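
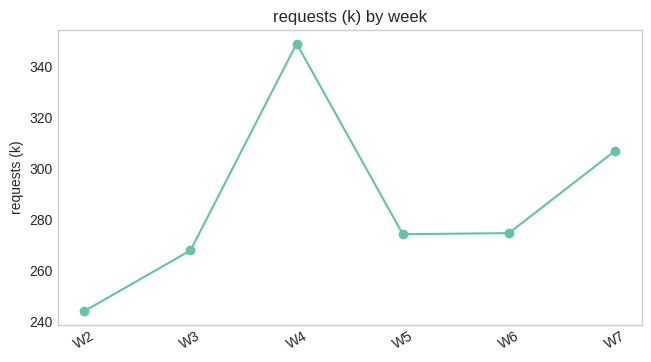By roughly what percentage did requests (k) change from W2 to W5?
≈ +12.5%

W2 ≈ 240, W5 ≈ 270; (270 − 240) / 240 ≈ +12.5%.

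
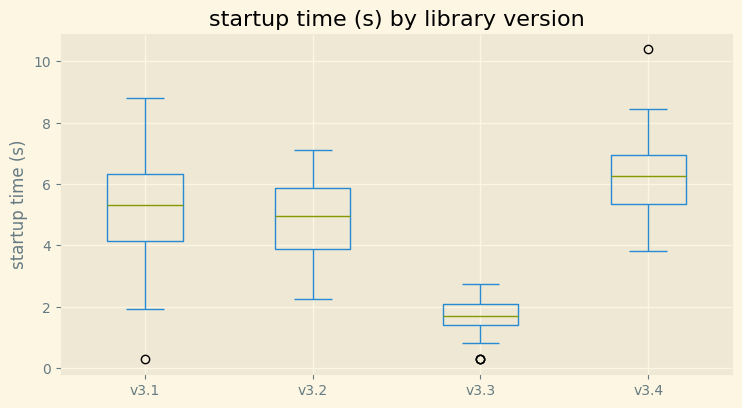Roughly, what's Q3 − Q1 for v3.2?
Q3 ≈ 6.0, Q1 ≈ 4.0; IQR ≈ 2.0.

≈ 2.0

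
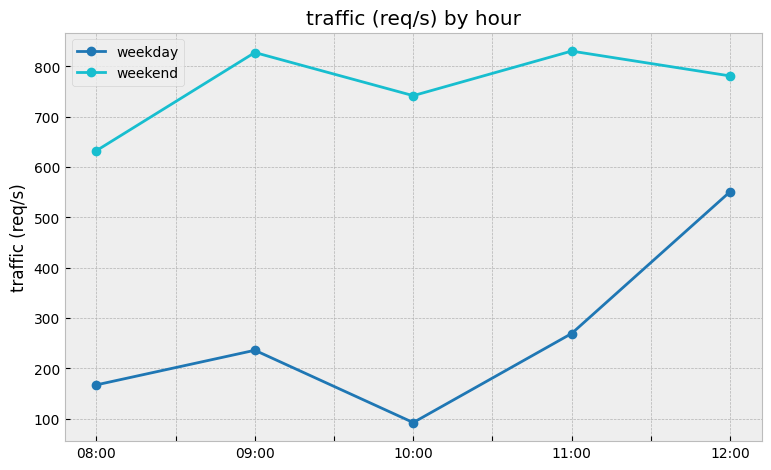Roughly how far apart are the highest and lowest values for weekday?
Max 12:00 ≈ 600, min 10:00 ≈ 100; range ≈ 500.

≈ 500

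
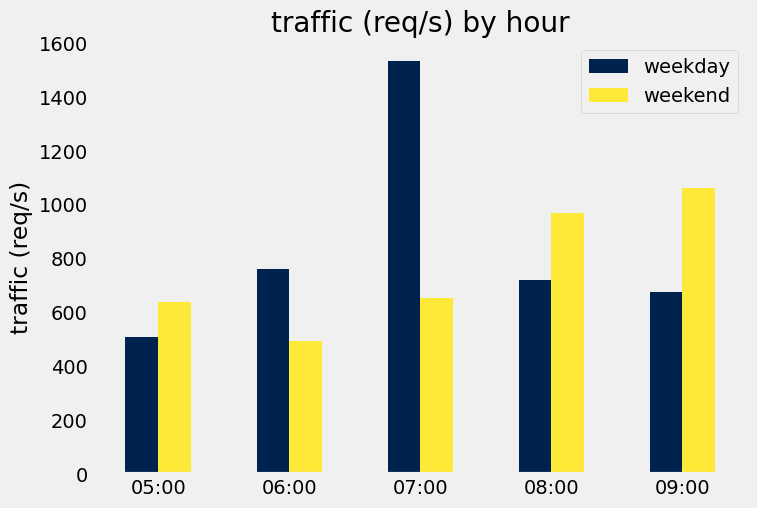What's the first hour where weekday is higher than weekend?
06:00

05:00: weekday ≈ 600 vs weekend ≈ 600 (not yet); 06:00: weekday ≈ 800 vs weekend ≈ 400 (first crossover).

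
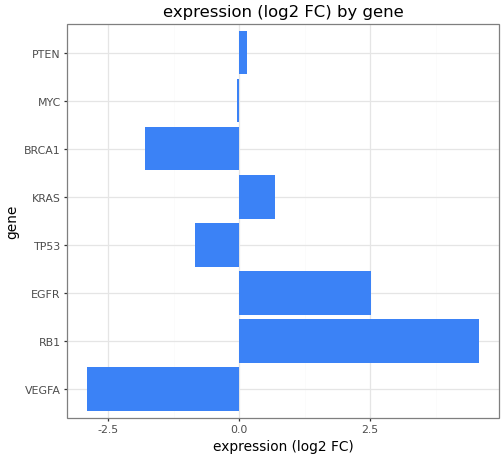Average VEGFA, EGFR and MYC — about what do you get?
≈ 0

(-3 + 3 + 0) / 3 ≈ 0.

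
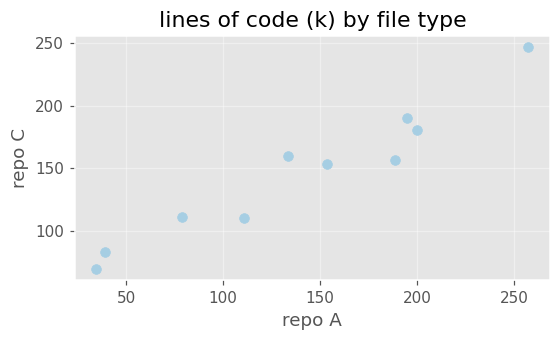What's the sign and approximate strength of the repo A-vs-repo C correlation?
positive, strong

Points are positively correlated; strong (|r| ≈ 1.0).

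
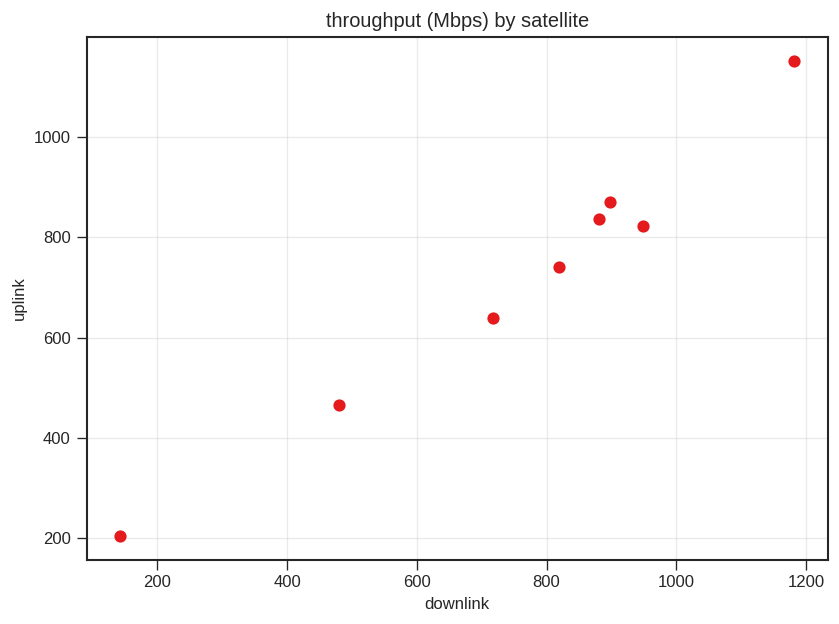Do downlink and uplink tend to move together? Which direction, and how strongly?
Points are positively correlated; strong (|r| ≈ 1.0).

positive, strong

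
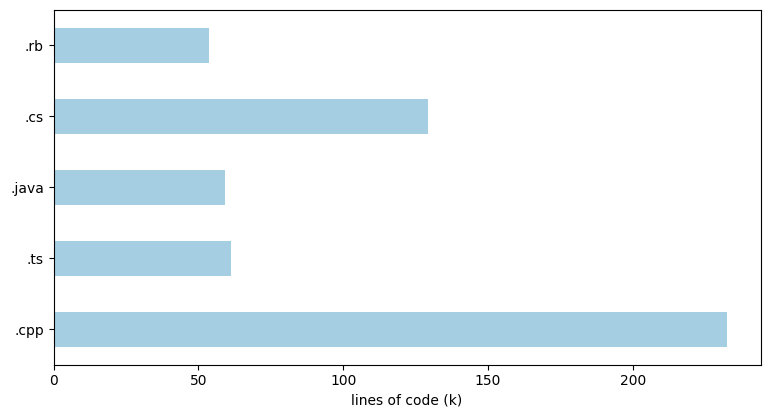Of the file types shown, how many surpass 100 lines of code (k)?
2

Above 100: .cpp, .cs.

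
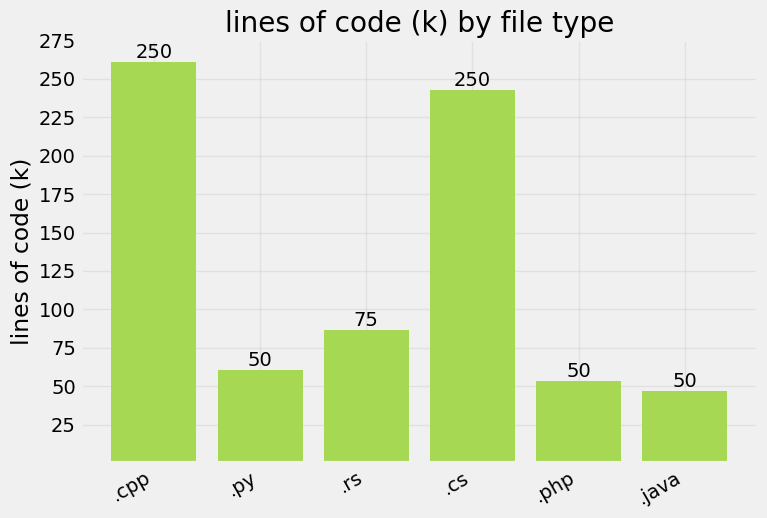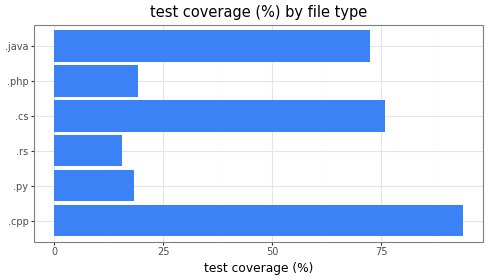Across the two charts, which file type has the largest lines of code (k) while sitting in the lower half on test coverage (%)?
Chart 2 median test coverage (%) ≈ 50; below-median file types: .py, .rs, .php. Among those, .rs has the highest lines of code (k) (≈ 75).

.rs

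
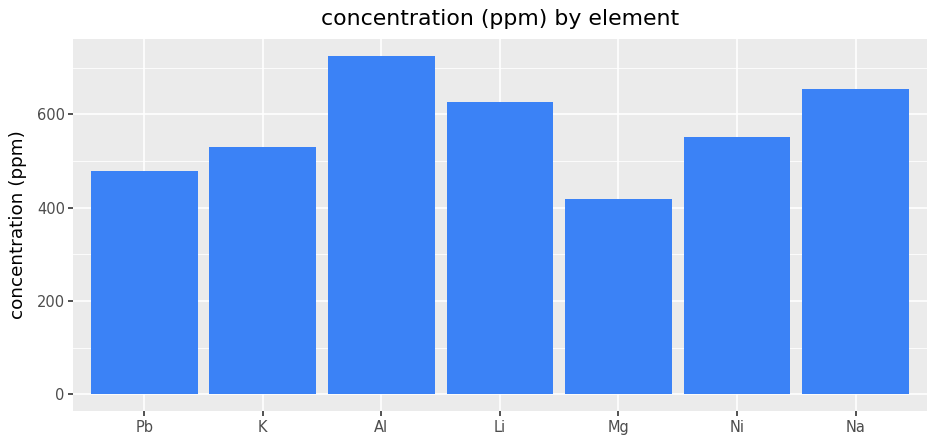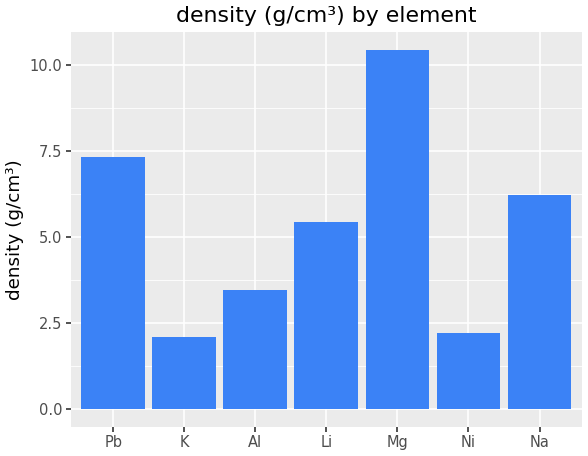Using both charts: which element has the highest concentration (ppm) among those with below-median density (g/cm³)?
Chart 2 median density (g/cm³) ≈ 5; below-median elements: K, Al, Ni. Among those, Al has the highest concentration (ppm) (≈ 700).

Al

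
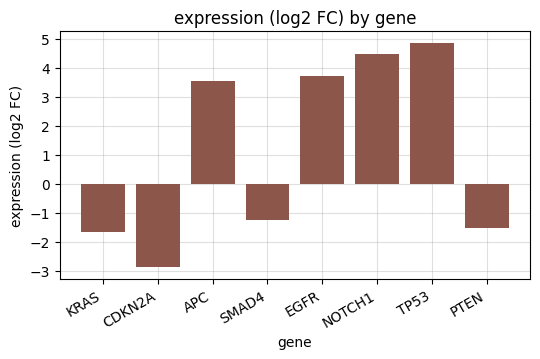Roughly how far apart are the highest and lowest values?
≈ 8

Max TP53 ≈ 5, min CDKN2A ≈ -3; range ≈ 8.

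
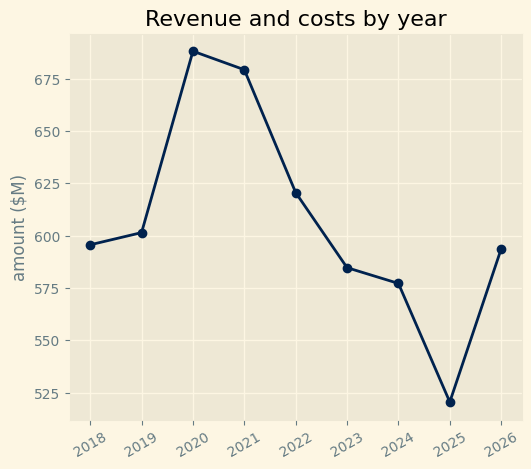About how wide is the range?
Max 2020 ≈ 680, min 2025 ≈ 520; range ≈ 160.

≈ 160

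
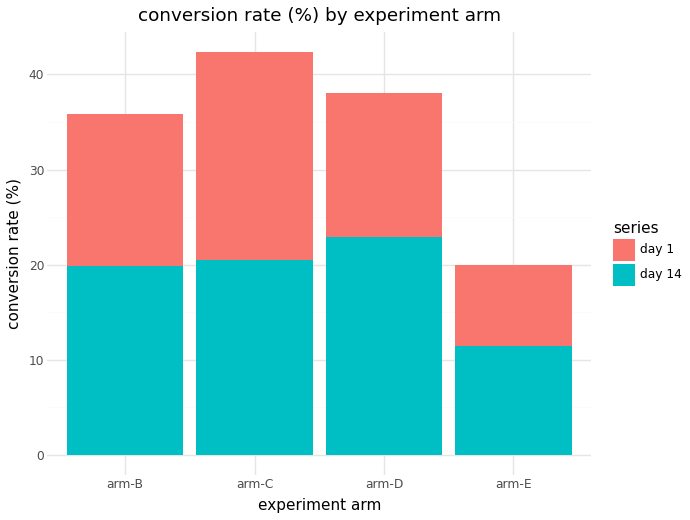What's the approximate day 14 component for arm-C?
≈ 20

day 14 top ≈ 20, bottom ≈ 0; segment ≈ 20.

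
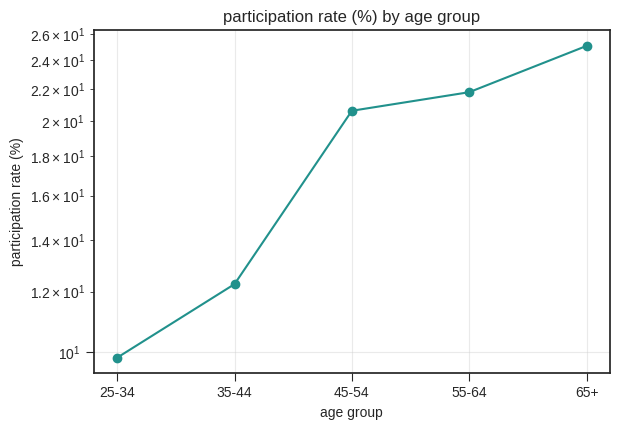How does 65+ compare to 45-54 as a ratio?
≈ 1.3×

65+ ≈ 26, 45-54 ≈ 20; 26/20 ≈ 1.3.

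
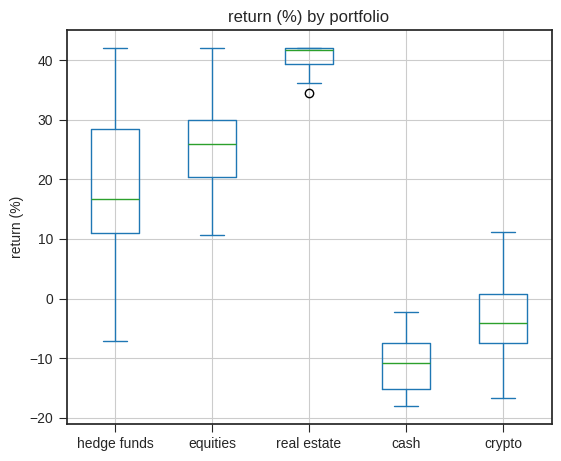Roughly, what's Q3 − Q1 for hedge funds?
≈ 20

Q3 ≈ 30, Q1 ≈ 10; IQR ≈ 20.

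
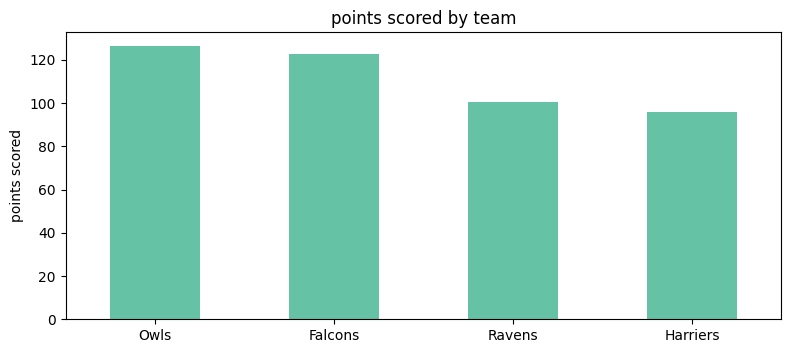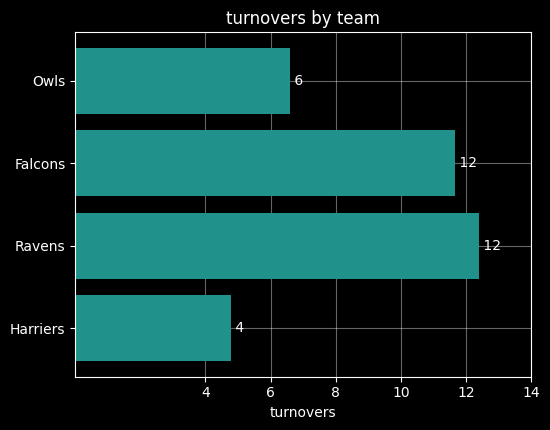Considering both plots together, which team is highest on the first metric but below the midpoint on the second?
Owls

Chart 2 median turnovers ≈ 10; below-median teams: Owls, Harriers. Among those, Owls has the highest points scored (≈ 120).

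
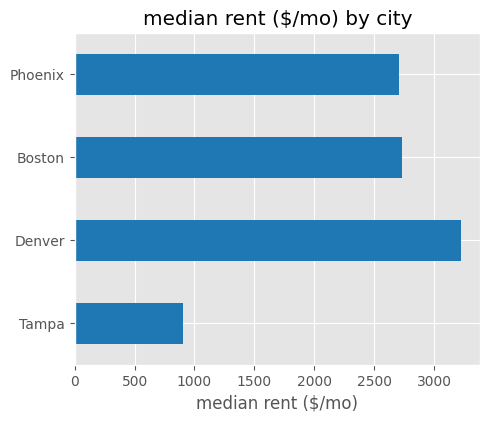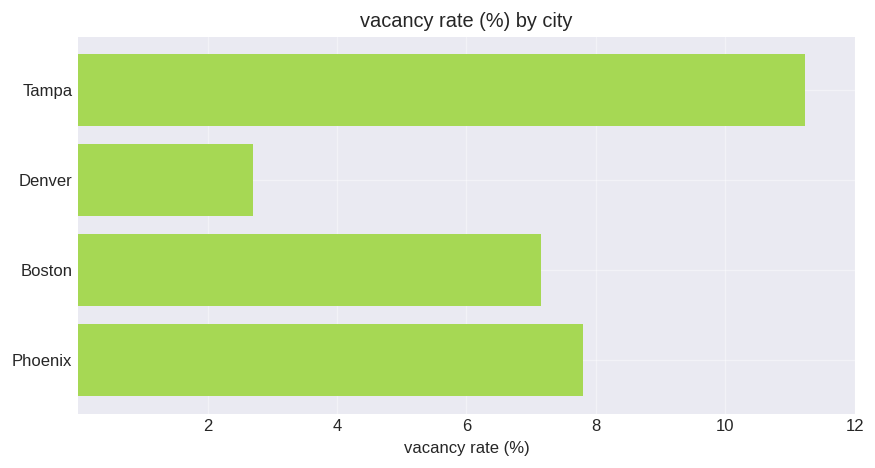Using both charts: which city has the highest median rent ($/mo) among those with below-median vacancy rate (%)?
Denver

Chart 2 median vacancy rate (%) ≈ 8; below-median cities: Denver, Boston. Among those, Denver has the highest median rent ($/mo) (≈ 3000).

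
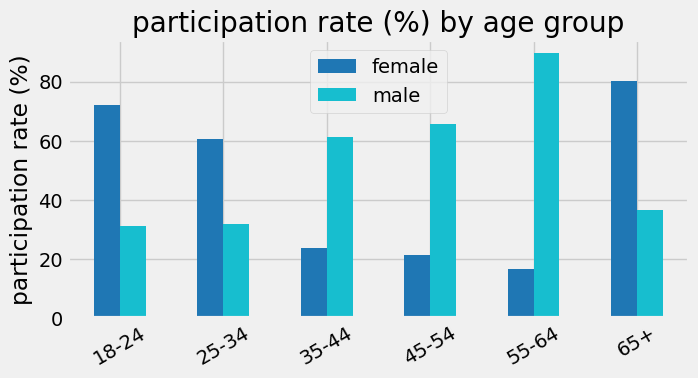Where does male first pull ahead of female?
35-44

25-34: male ≈ 30 vs female ≈ 60 (not yet); 35-44: male ≈ 60 vs female ≈ 20 (first crossover).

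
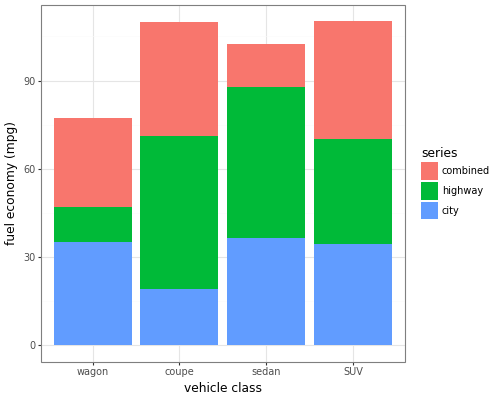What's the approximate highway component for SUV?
highway top ≈ 70, bottom ≈ 30; segment ≈ 40.

≈ 40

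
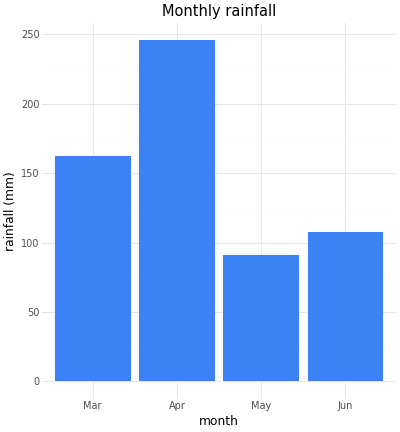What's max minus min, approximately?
≈ 150

Max Apr ≈ 250, min May ≈ 100; range ≈ 150.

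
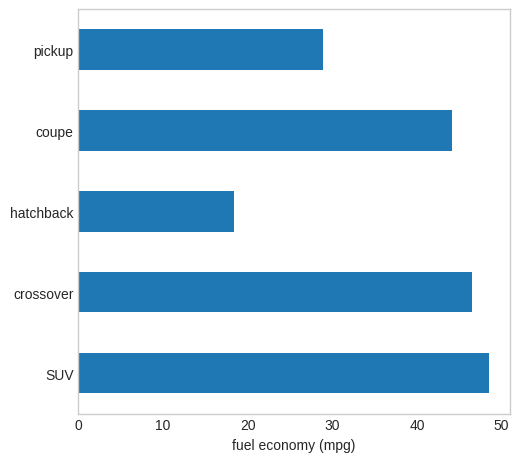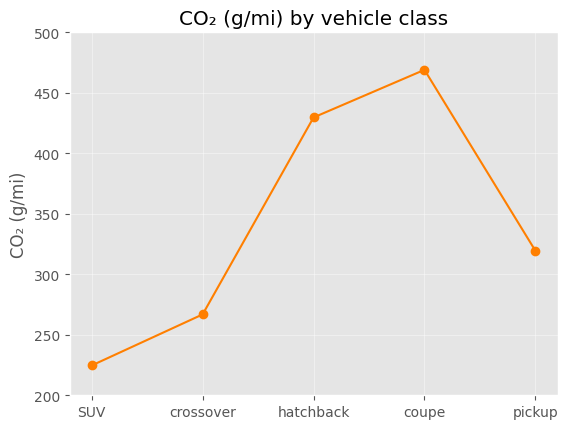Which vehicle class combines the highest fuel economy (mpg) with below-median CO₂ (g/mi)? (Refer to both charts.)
SUV

Chart 2 median CO₂ (g/mi) ≈ 300; below-median vehicle classes: SUV, crossover. Among those, SUV has the highest fuel economy (mpg) (≈ 50).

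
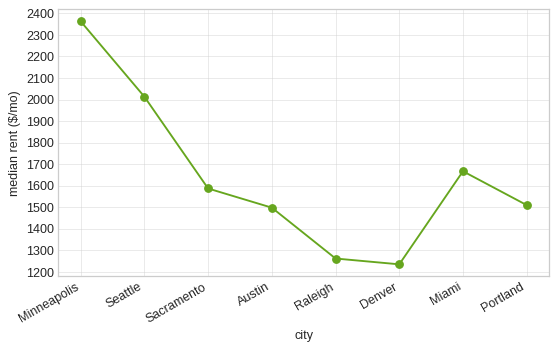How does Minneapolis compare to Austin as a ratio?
Minneapolis ≈ 2400, Austin ≈ 1500; 2400/1500 ≈ 1.6.

≈ 1.6×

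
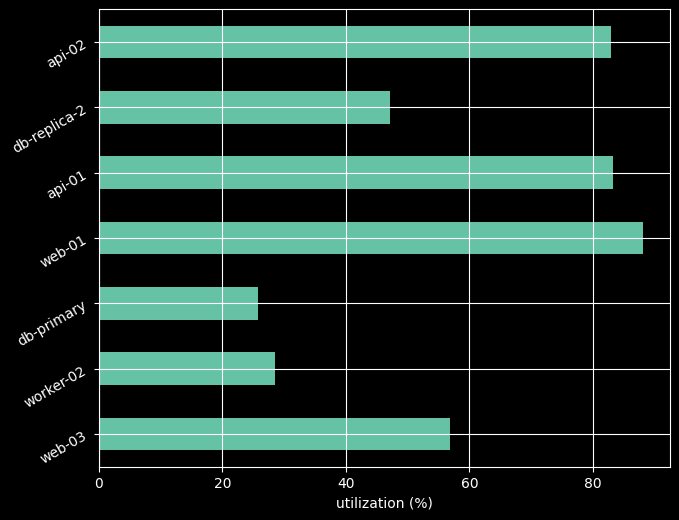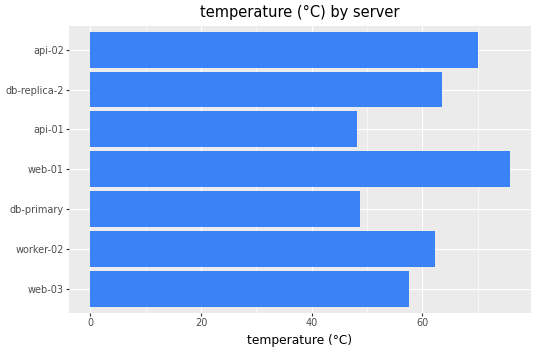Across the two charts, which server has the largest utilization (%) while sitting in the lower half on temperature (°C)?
api-01

Chart 2 median temperature (°C) ≈ 60; below-median servers: web-03, db-primary, api-01. Among those, api-01 has the highest utilization (%) (≈ 80).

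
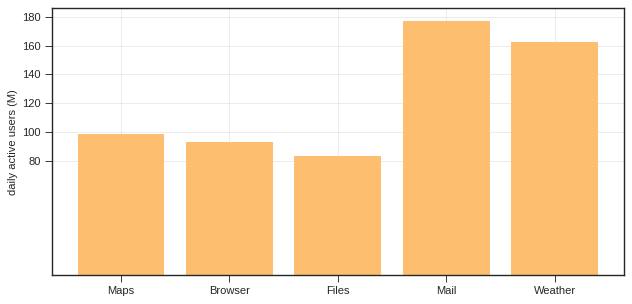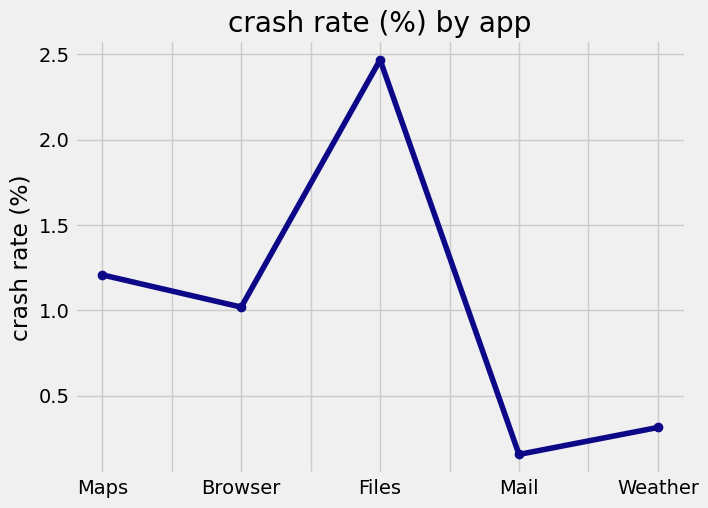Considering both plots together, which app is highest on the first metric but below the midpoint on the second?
Mail

Chart 2 median crash rate (%) ≈ 1; below-median apps: Mail, Weather. Among those, Mail has the highest daily active users (M) (≈ 180).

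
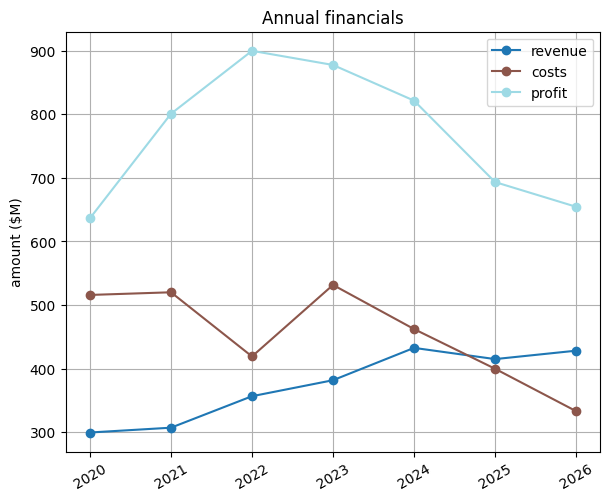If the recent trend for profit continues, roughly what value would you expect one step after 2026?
≈ 575

Last three: 800, 700, 650 → slope ≈ -75/step → next ≈ 575.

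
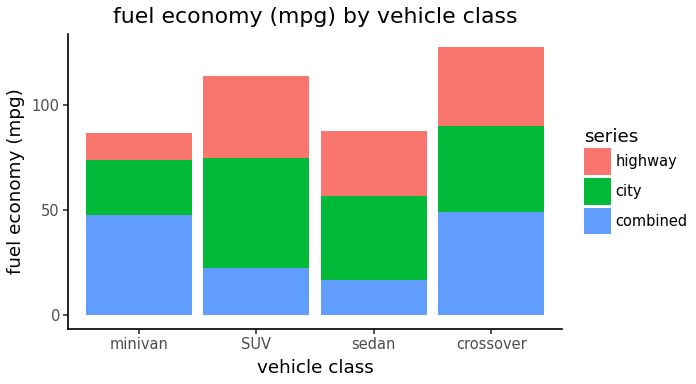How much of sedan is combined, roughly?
combined top ≈ 20, bottom ≈ 0; segment ≈ 20.

≈ 20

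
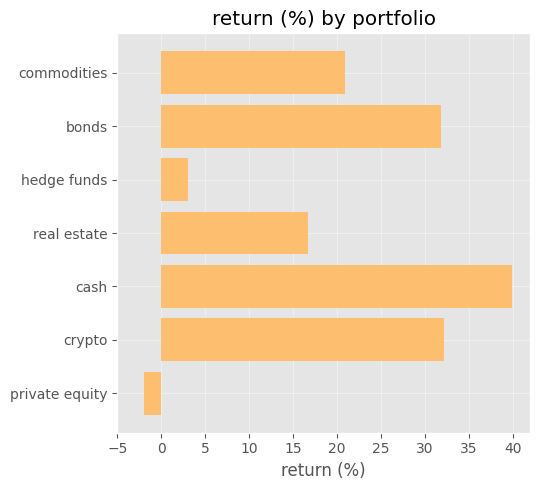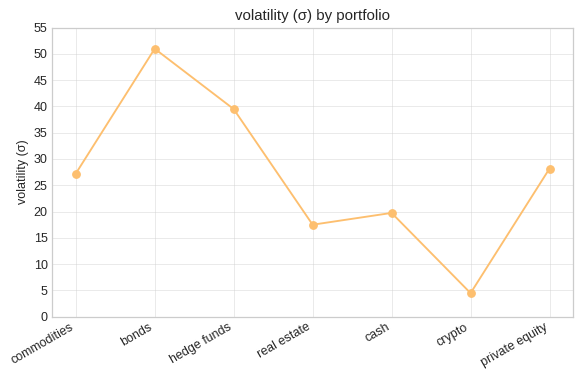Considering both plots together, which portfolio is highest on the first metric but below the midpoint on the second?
cash

Chart 2 median volatility (σ) ≈ 25; below-median portfolios: real estate, cash, crypto. Among those, cash has the highest return (%) (≈ 40).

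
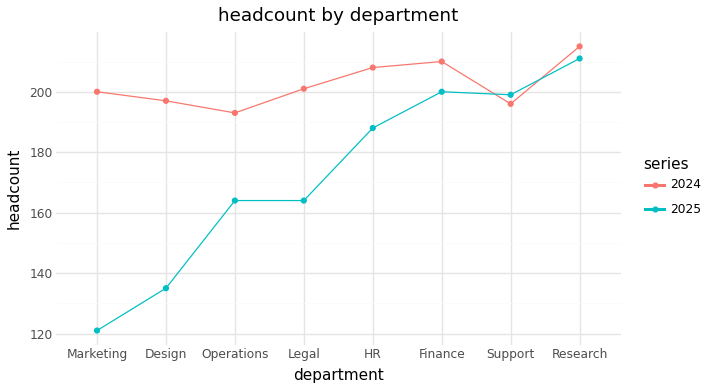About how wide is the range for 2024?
≈ 30

Max Research ≈ 220, min Operations ≈ 190; range ≈ 30.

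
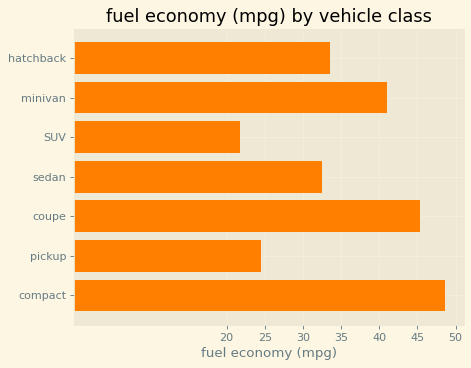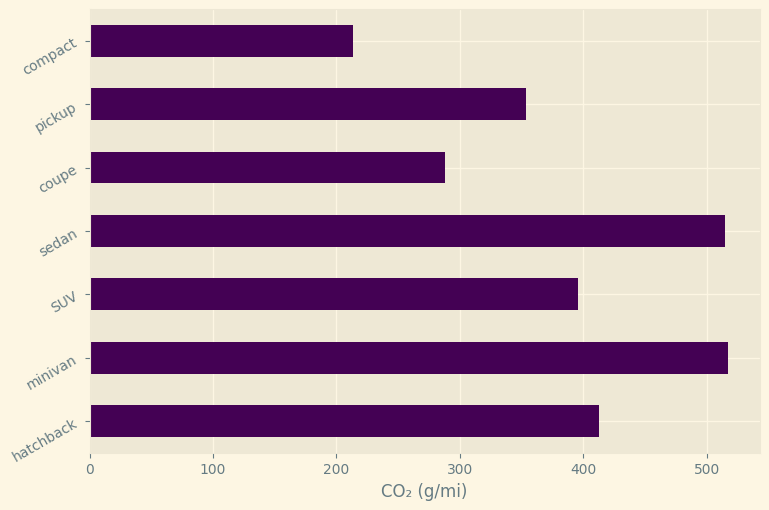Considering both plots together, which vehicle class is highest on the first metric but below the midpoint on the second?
compact

Chart 2 median CO₂ (g/mi) ≈ 400; below-median vehicle classes: coupe, pickup, compact. Among those, compact has the highest fuel economy (mpg) (≈ 50).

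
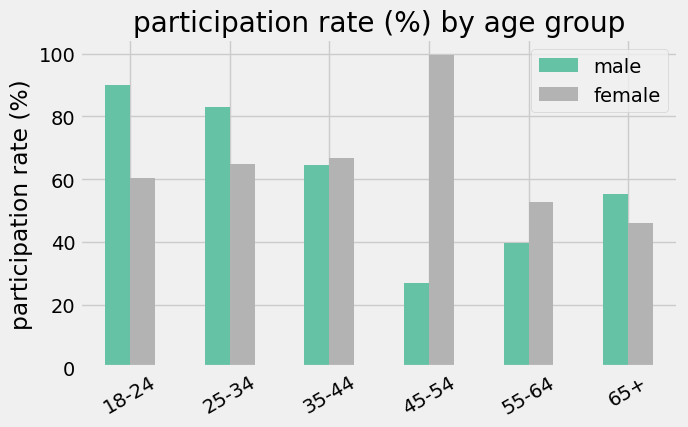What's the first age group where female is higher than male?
25-34: female ≈ 60 vs male ≈ 80 (not yet); 35-44: female ≈ 70 vs male ≈ 60 (first crossover).

35-44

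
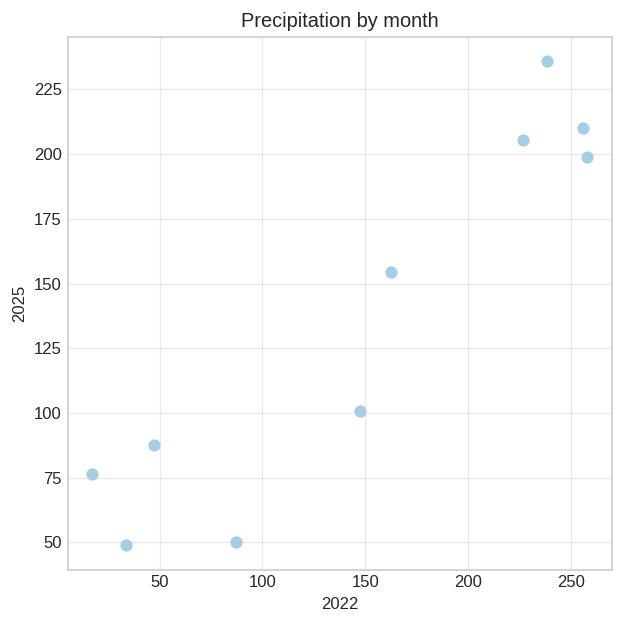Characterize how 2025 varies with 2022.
positive, strong

Points are positively correlated; strong (|r| ≈ 0.9).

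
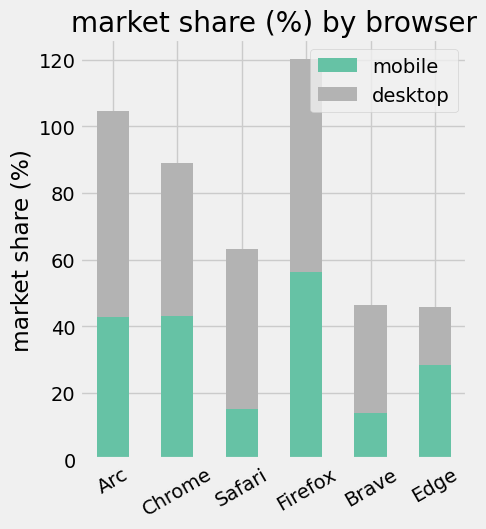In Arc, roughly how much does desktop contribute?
≈ 60

desktop top ≈ 100, bottom ≈ 40; segment ≈ 60.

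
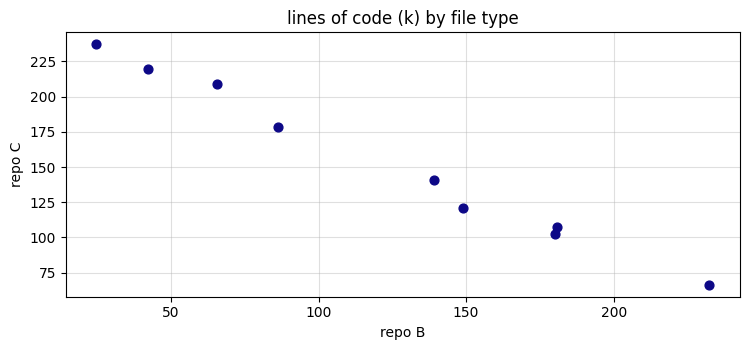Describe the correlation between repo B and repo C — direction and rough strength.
Points are negatively correlated; strong (|r| ≈ 1.0).

negative, strong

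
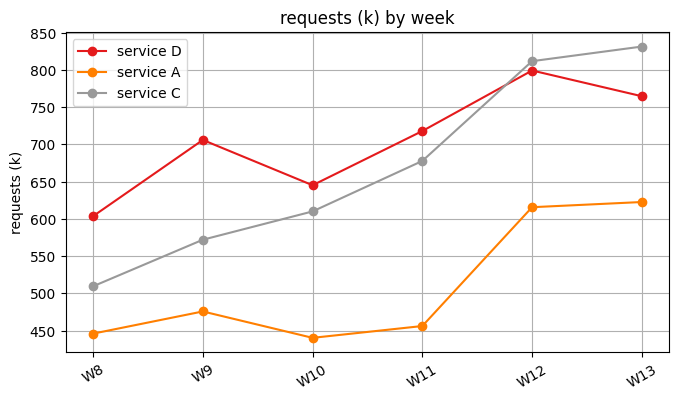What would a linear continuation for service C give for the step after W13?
≈ 925

Last three: 700, 800, 850 → slope ≈ 75/step → next ≈ 925.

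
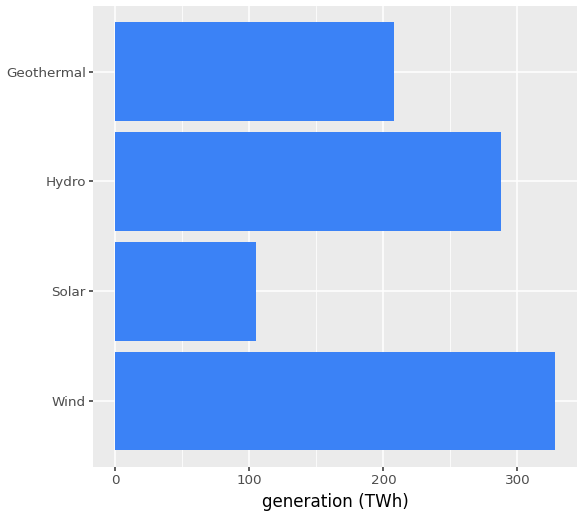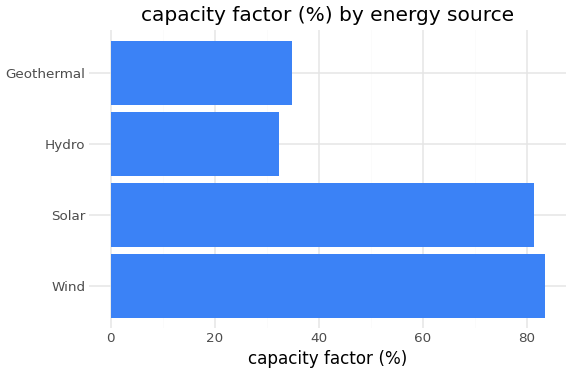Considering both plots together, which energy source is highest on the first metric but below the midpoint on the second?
Hydro

Chart 2 median capacity factor (%) ≈ 60; below-median energy sources: Hydro, Geothermal. Among those, Hydro has the highest generation (TWh) (≈ 300).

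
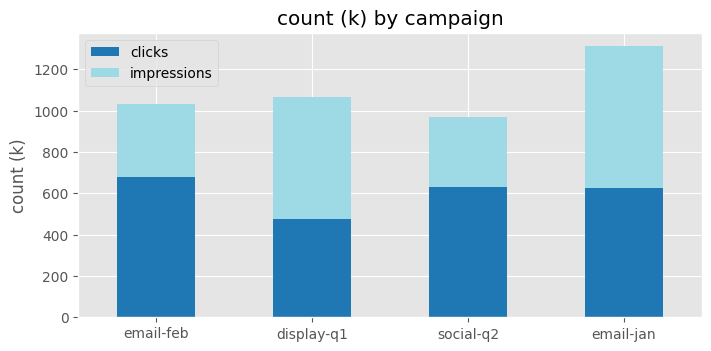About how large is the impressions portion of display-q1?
impressions top ≈ 1000, bottom ≈ 400; segment ≈ 600.

≈ 600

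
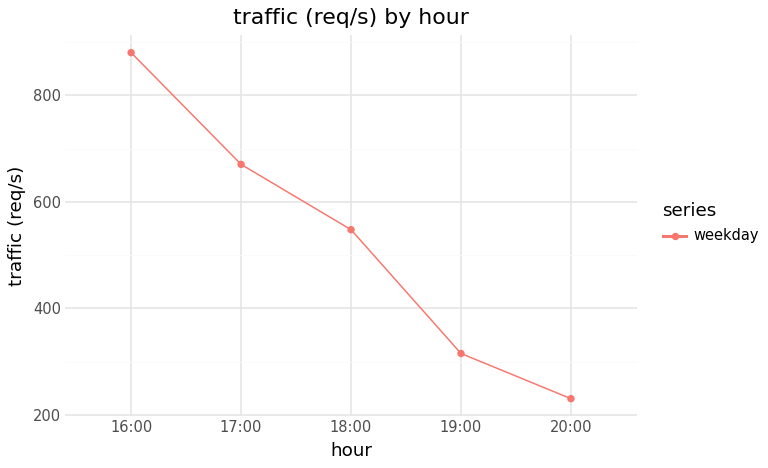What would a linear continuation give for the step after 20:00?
≈ 50

Last three: 500, 300, 200 → slope ≈ -150/step → next ≈ 50.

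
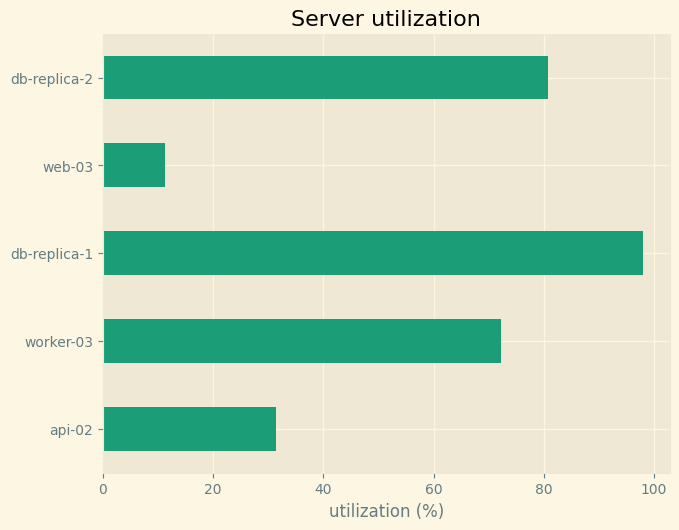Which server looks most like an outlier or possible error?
web-03

web-03 ≈ 10; the rest sit between ≈ 30 and ≈ 100.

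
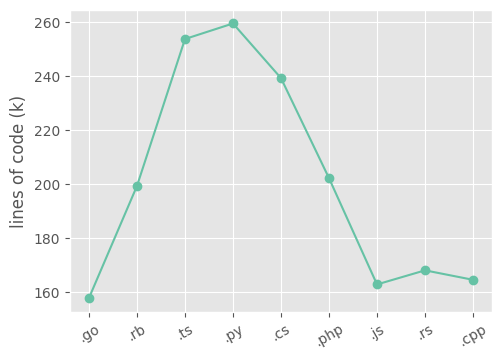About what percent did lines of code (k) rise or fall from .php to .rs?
.php ≈ 200, .rs ≈ 170; (170 − 200) / 200 ≈ -15%.

≈ -15%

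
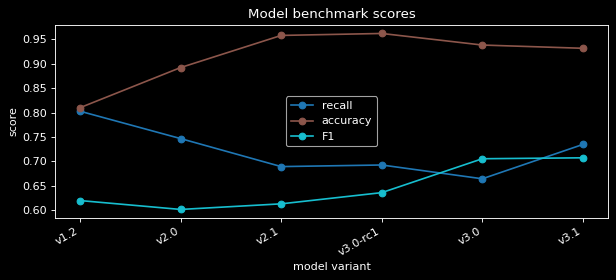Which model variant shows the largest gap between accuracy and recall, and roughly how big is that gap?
v3.0: accuracy ≈ 0.95, recall ≈ 0.65 → gap ≈ 0.30. Next-largest (v3.0-rc1) is only ≈ 0.25.

v3.0, ≈ 0.30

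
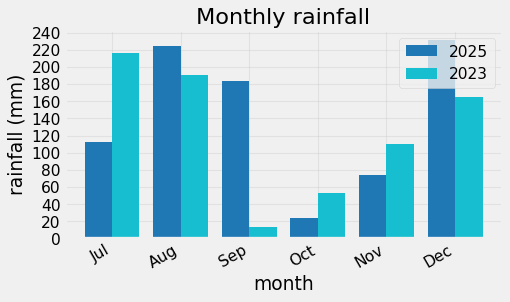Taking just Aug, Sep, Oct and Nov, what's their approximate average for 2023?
(200 + 20 + 60 + 120) / 4 ≈ 100.

≈ 100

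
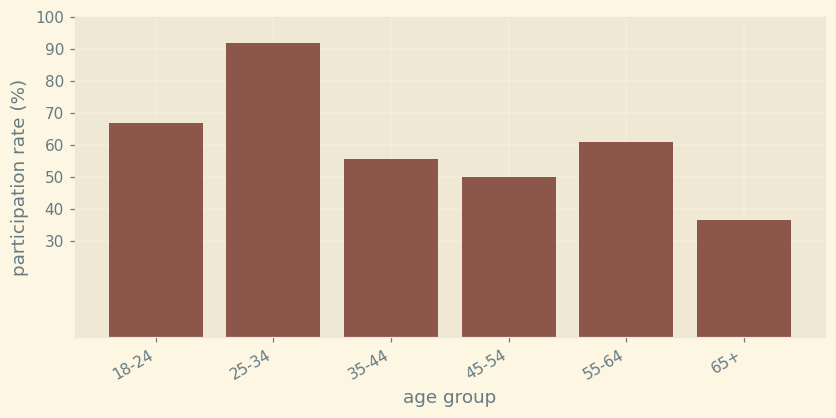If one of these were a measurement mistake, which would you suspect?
25-34 ≈ 90; the rest sit between ≈ 40 and ≈ 70.

25-34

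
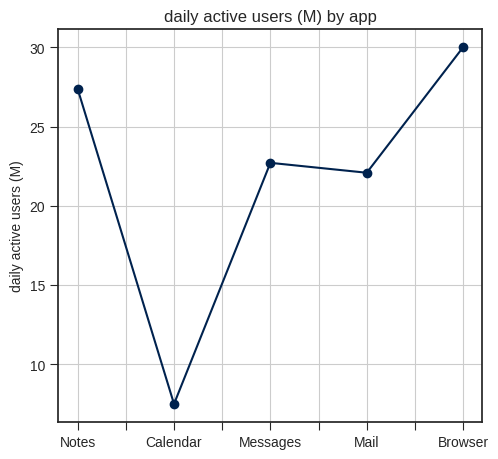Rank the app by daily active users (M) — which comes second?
Notes

Top 3: Browser ≈ 30, Notes ≈ 28, Messages ≈ 22.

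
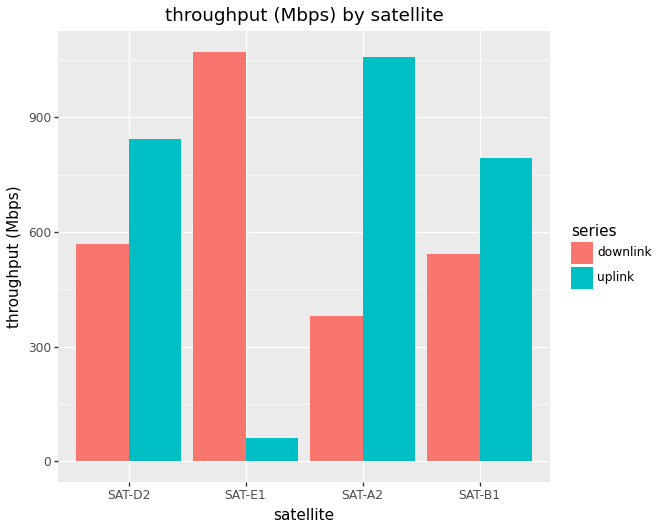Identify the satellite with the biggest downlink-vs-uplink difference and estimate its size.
SAT-E1: downlink ≈ 1100, uplink ≈ 100 → gap ≈ 1000. Next-largest (SAT-A2) is only ≈ 700.

SAT-E1, ≈ 1000 Mbps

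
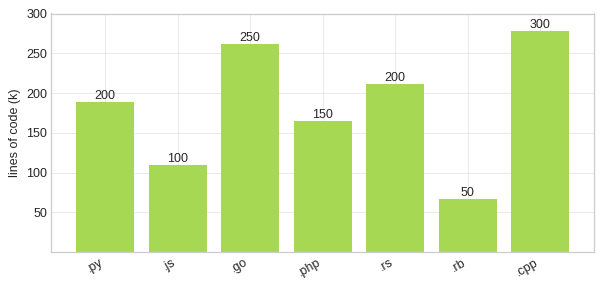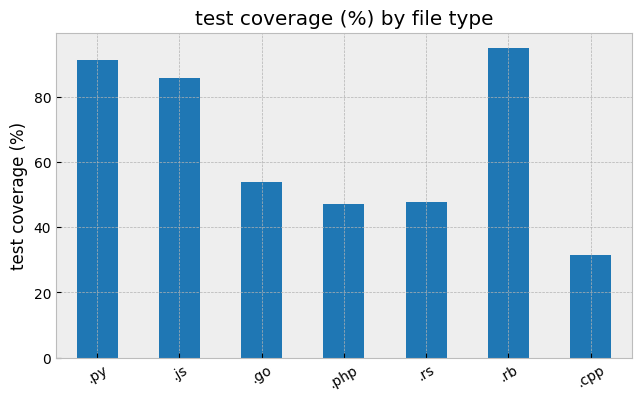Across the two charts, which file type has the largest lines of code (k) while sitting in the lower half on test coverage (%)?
.cpp

Chart 2 median test coverage (%) ≈ 50; below-median file types: .php, .rs, .cpp. Among those, .cpp has the highest lines of code (k) (≈ 300).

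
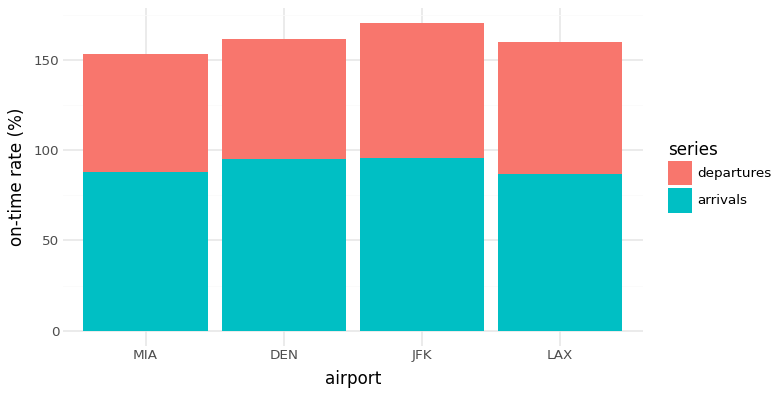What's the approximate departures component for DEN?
departures top ≈ 160, bottom ≈ 100; segment ≈ 60.

≈ 60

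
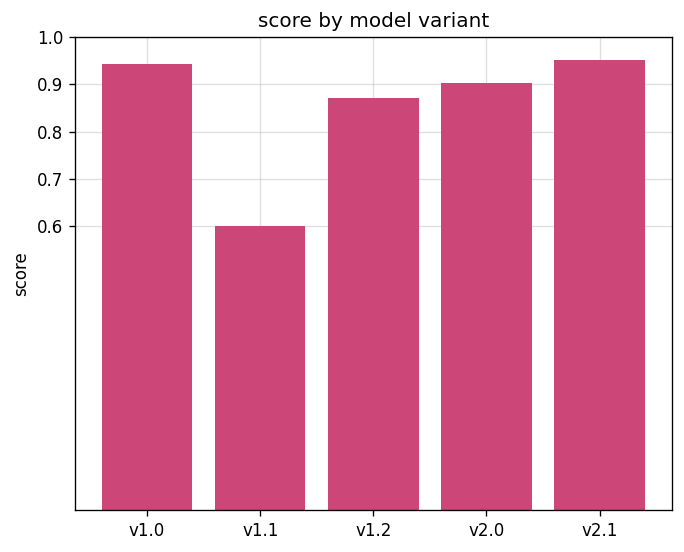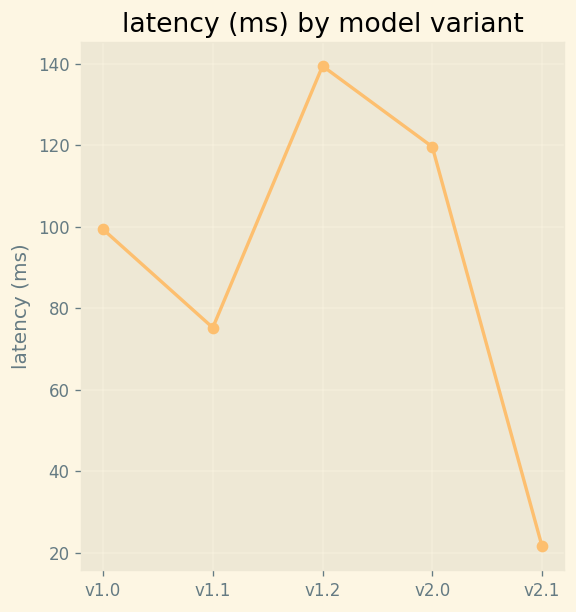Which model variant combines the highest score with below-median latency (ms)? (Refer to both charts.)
v2.1

Chart 2 median latency (ms) ≈ 100; below-median model variants: v1.1, v2.1. Among those, v2.1 has the highest score (≈ 1).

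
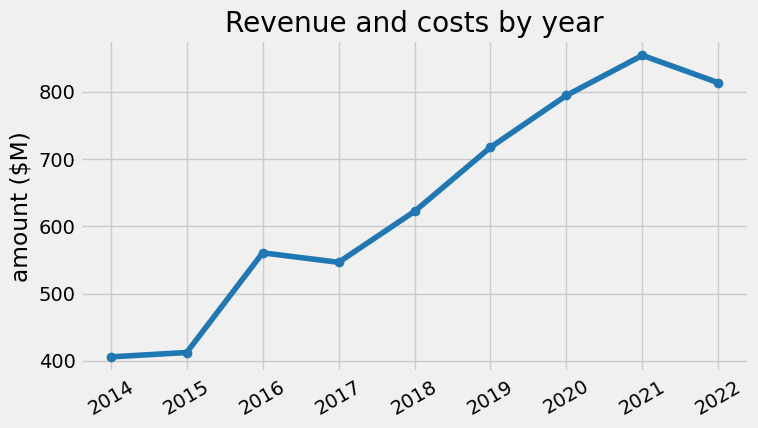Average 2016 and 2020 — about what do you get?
(550 + 800) / 2 ≈ 675.

≈ 675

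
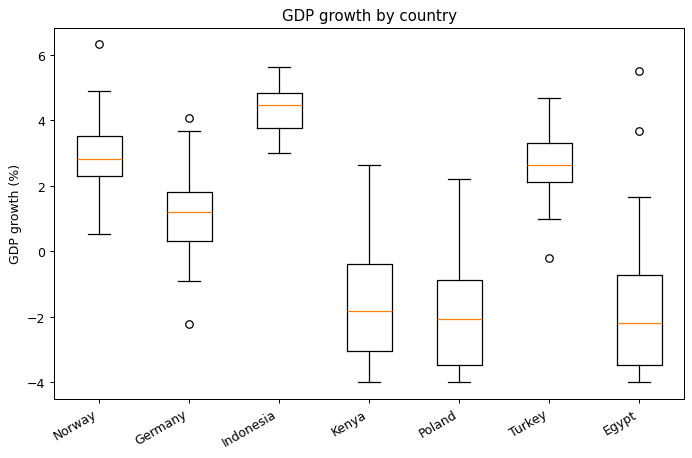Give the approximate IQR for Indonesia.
Q3 ≈ 5, Q1 ≈ 4; IQR ≈ 1.

≈ 1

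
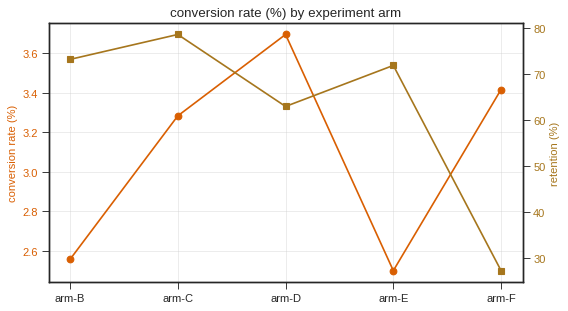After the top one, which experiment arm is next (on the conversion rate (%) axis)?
Top 3 (on the conversion rate (%) axis): arm-D ≈ 3.7, arm-F ≈ 3.4, arm-C ≈ 3.3.

arm-F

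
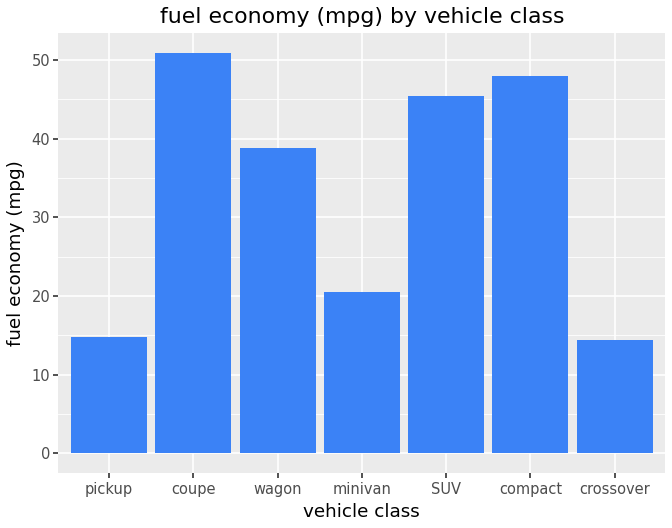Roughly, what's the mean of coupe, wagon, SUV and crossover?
≈ 38

(50 + 40 + 45 + 15) / 4 ≈ 38.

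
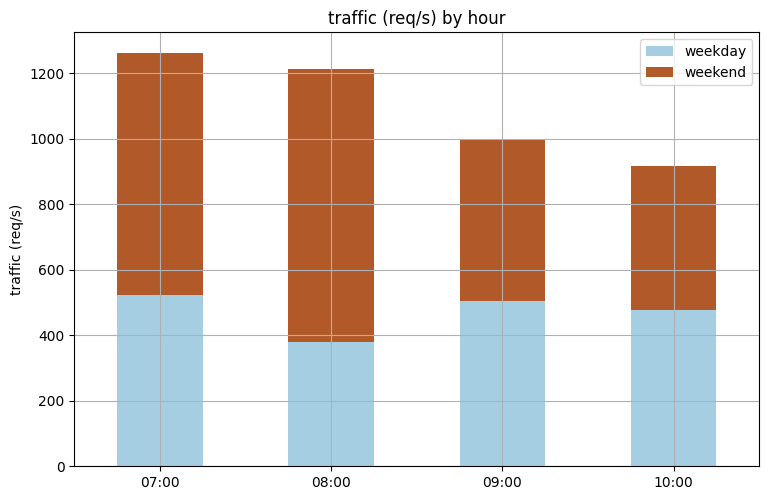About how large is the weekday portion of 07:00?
weekday top ≈ 600, bottom ≈ 0; segment ≈ 600.

≈ 600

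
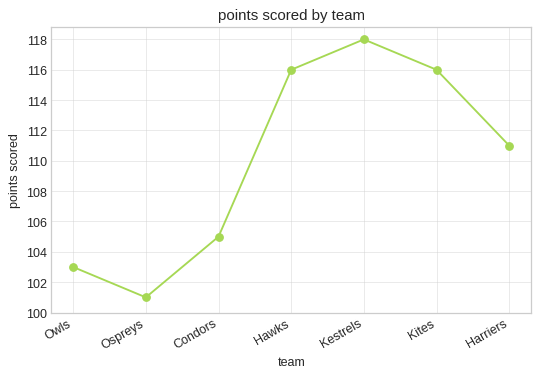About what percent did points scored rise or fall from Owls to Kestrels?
≈ +13.5%

Owls ≈ 104, Kestrels ≈ 118; (118 − 104) / 104 ≈ +13.5%.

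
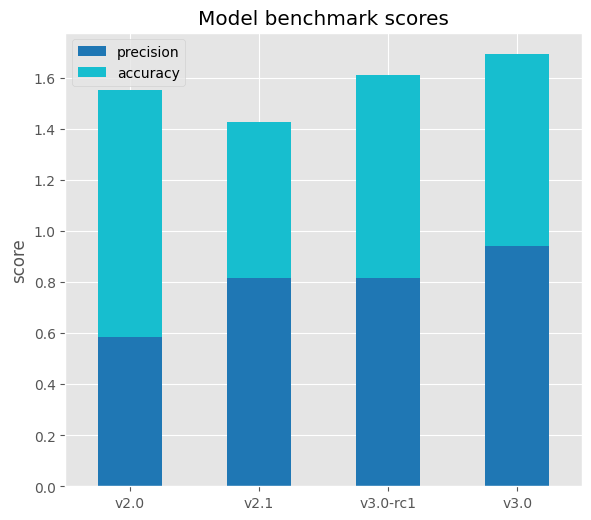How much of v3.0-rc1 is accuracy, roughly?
accuracy top ≈ 1.6, bottom ≈ 0.8; segment ≈ 0.8.

≈ 0.8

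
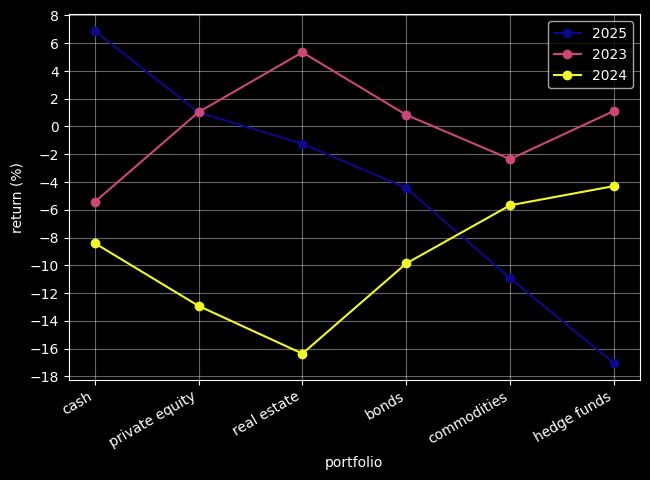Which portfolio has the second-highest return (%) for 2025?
private equity

Top 3 for 2025: cash ≈ 6, private equity ≈ 2, real estate ≈ -2.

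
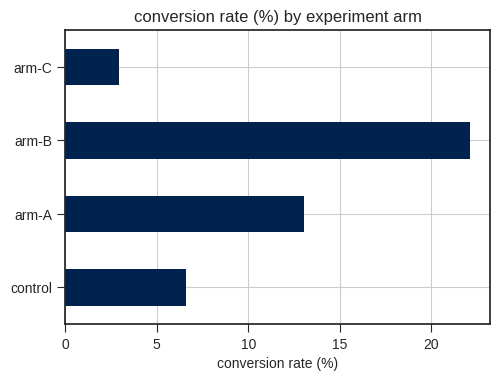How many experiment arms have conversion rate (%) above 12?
2

Above 12: arm-A, arm-B.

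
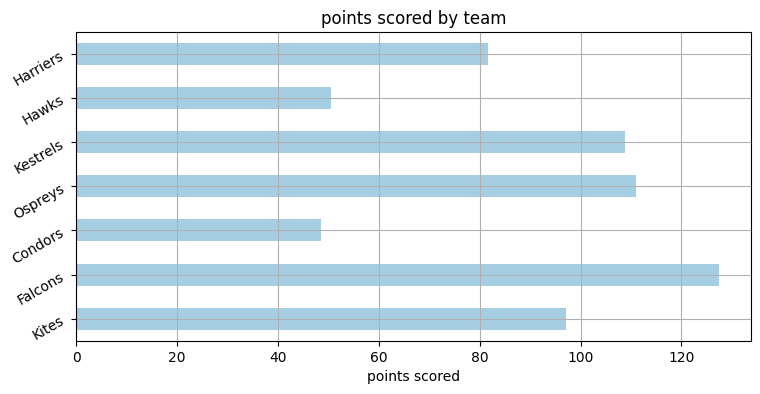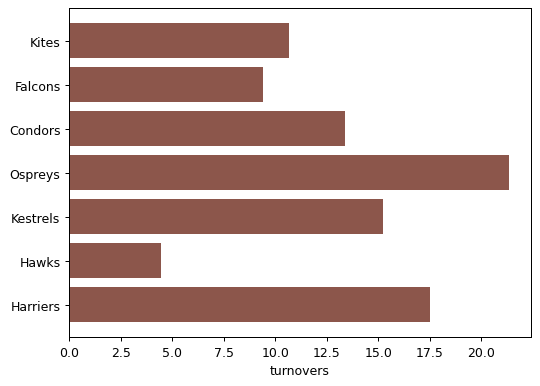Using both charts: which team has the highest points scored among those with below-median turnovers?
Falcons

Chart 2 median turnovers ≈ 14; below-median teams: Kites, Falcons, Hawks. Among those, Falcons has the highest points scored (≈ 120).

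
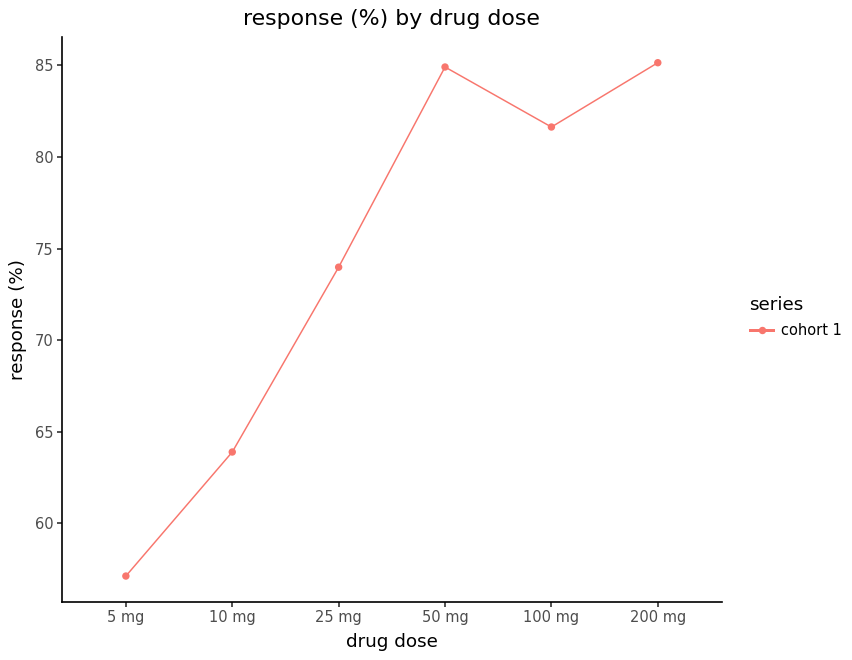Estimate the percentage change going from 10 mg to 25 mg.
10 mg ≈ 65, 25 mg ≈ 75; (75 − 65) / 65 ≈ +15.4%.

≈ +15.4%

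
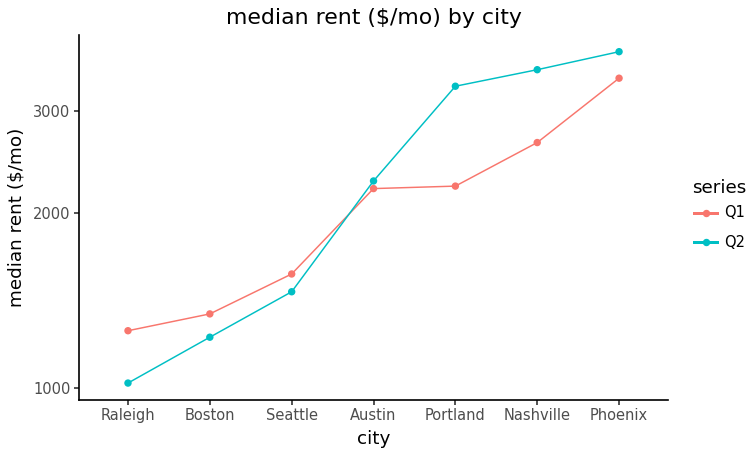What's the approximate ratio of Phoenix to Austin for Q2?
Phoenix ≈ 4000, Austin ≈ 2500; 4000/2500 ≈ 1.6.

≈ 1.6×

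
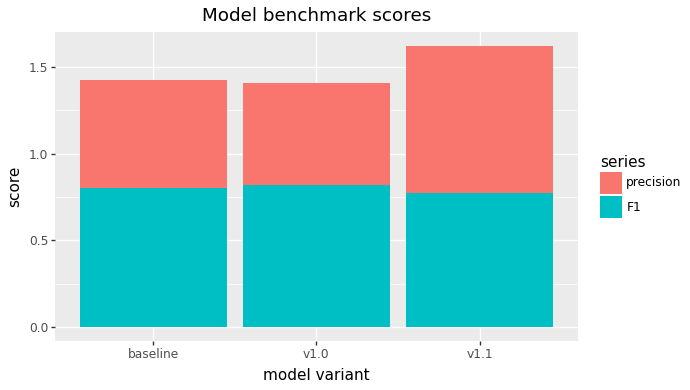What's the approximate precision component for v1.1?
≈ 0.8

precision top ≈ 1.6, bottom ≈ 0.8; segment ≈ 0.8.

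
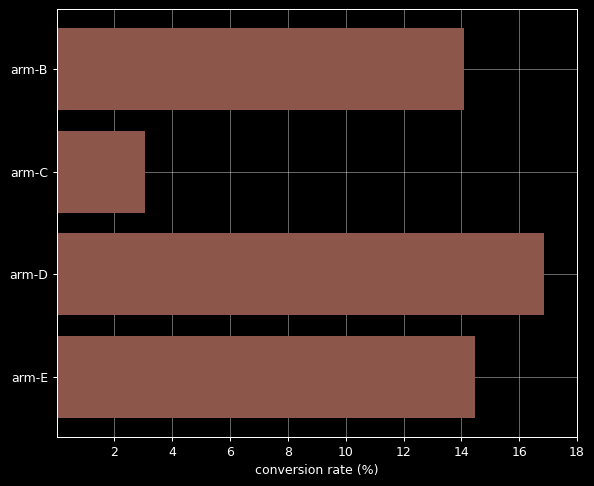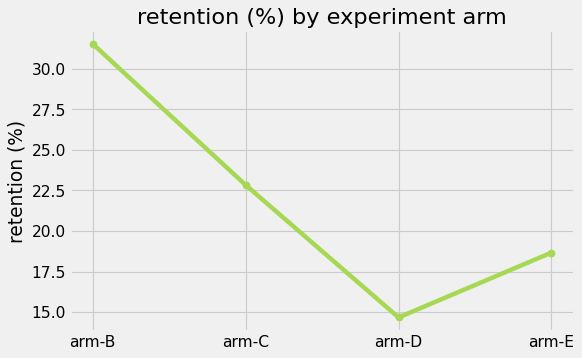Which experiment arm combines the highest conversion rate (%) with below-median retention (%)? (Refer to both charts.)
Chart 2 median retention (%) ≈ 20; below-median experiment arms: arm-D, arm-E. Among those, arm-D has the highest conversion rate (%) (≈ 16).

arm-D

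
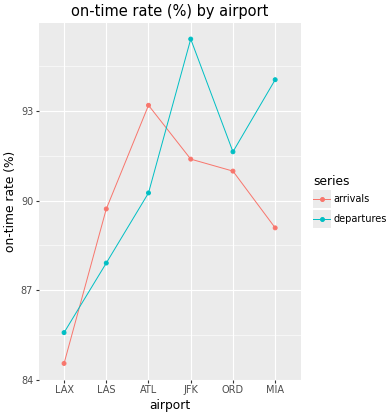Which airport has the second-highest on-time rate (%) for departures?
MIA

Top 3 for departures: JFK ≈ 95, MIA ≈ 94, ORD ≈ 92.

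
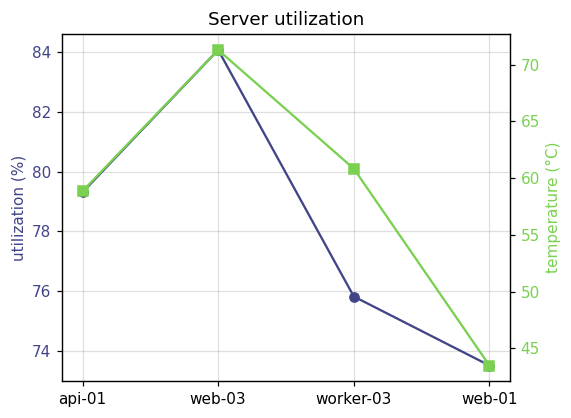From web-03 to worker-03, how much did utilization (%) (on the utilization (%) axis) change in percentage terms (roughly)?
≈ -9.5%

web-03 ≈ 84, worker-03 ≈ 76; (76 − 84) / 84 ≈ -9.5%.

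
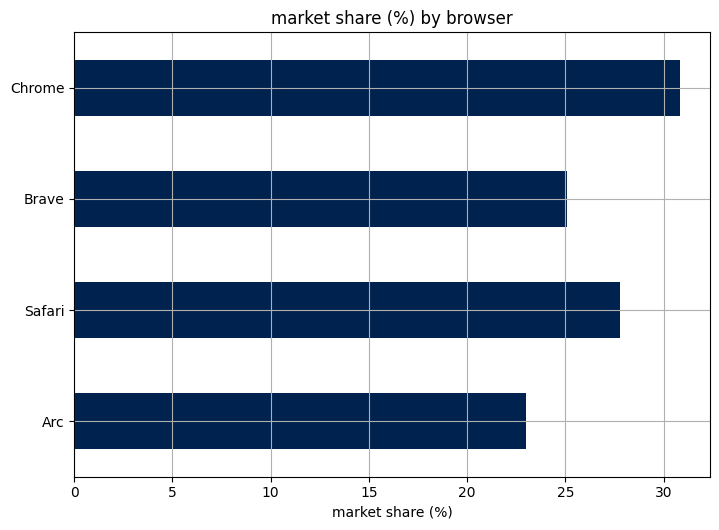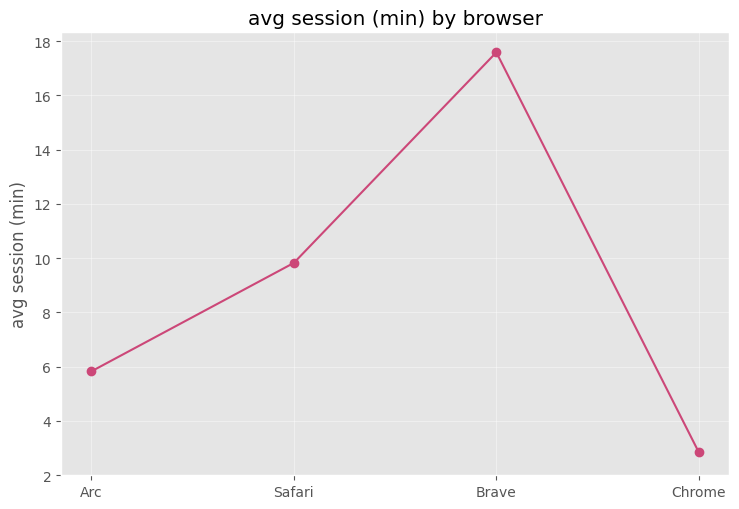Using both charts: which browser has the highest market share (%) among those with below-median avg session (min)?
Chart 2 median avg session (min) ≈ 8; below-median browsers: Arc, Chrome. Among those, Chrome has the highest market share (%) (≈ 30).

Chrome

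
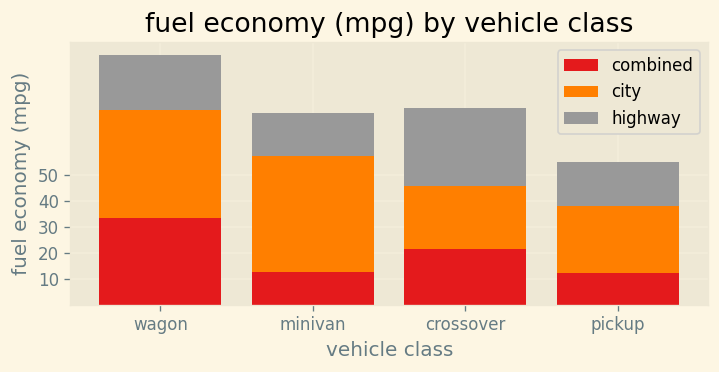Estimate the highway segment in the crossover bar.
≈ 30

highway top ≈ 80, bottom ≈ 50; segment ≈ 30.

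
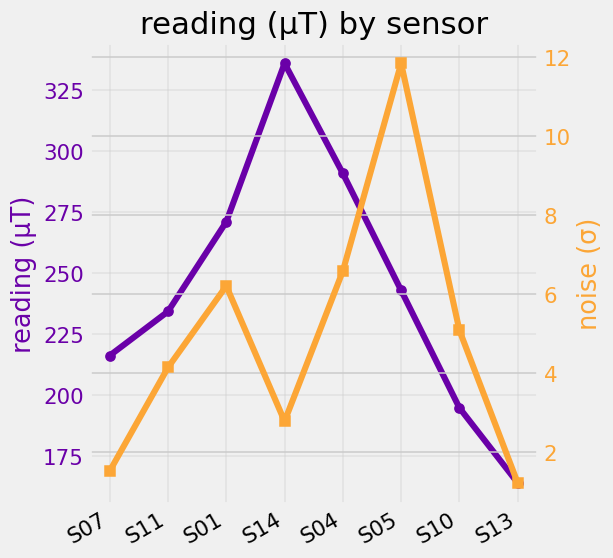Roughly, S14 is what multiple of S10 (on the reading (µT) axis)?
≈ 1.7×

S14 ≈ 340, S10 ≈ 200; 340/200 ≈ 1.7.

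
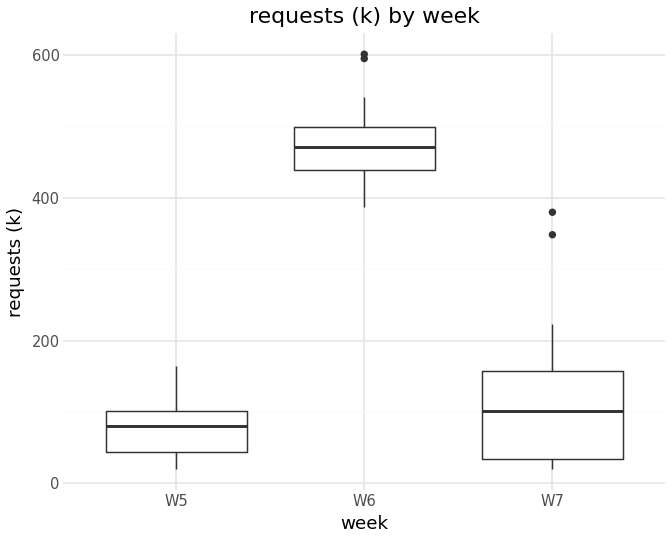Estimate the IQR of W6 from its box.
Q3 ≈ 500, Q1 ≈ 450; IQR ≈ 50.

≈ 50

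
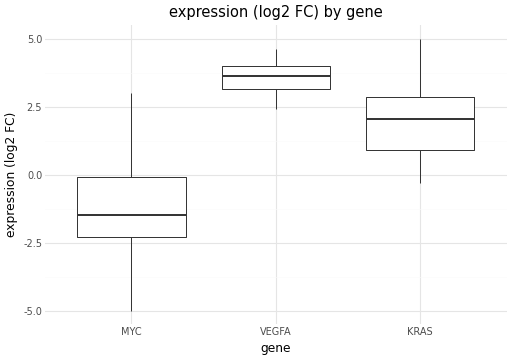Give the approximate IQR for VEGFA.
Q3 ≈ 4.0, Q1 ≈ 3.0; IQR ≈ 1.0.

≈ 1.0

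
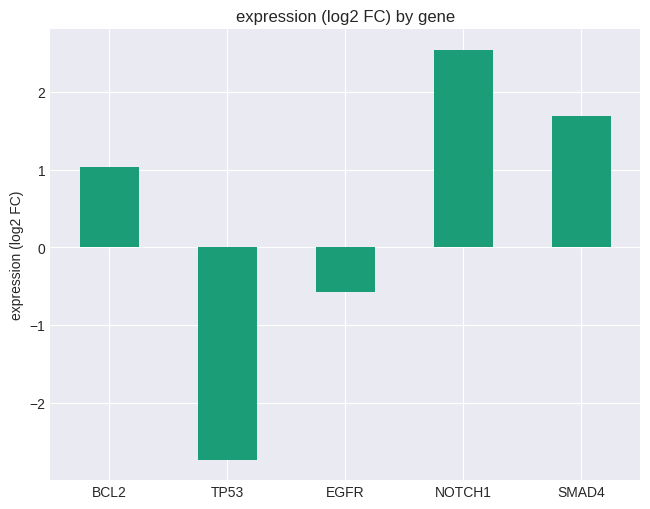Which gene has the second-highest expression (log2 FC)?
Top 3: NOTCH1 ≈ 2.5, SMAD4 ≈ 1.5, BCL2 ≈ 1.0.

SMAD4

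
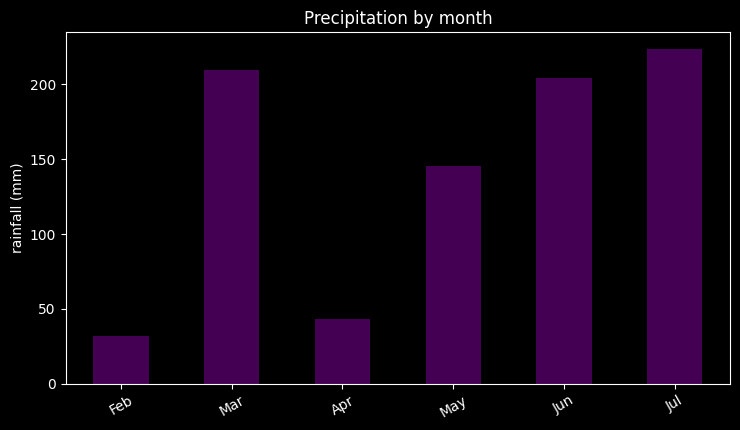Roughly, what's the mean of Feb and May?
≈ 90

(40 + 140) / 2 ≈ 90.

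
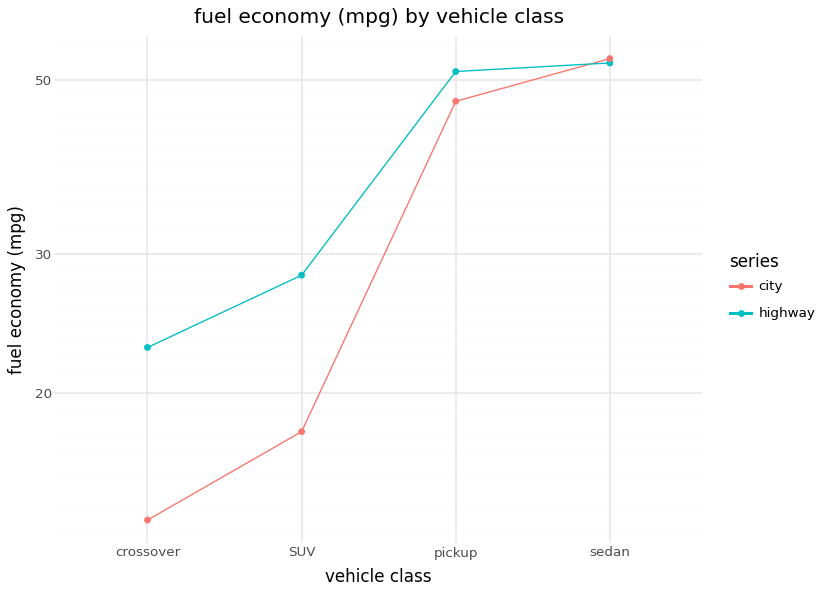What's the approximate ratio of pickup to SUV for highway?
pickup ≈ 50, SUV ≈ 30; 50/30 ≈ 1.67.

≈ 1.67×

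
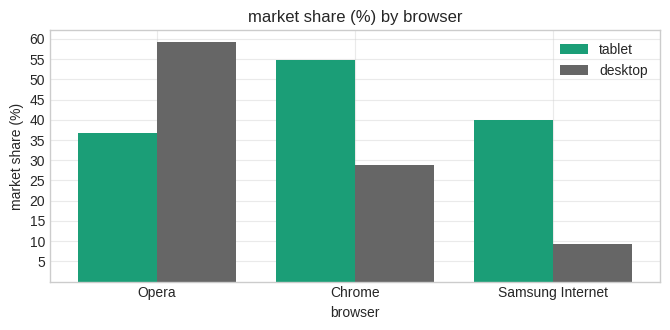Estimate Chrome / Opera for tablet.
Chrome ≈ 55, Opera ≈ 35; 55/35 ≈ 1.57.

≈ 1.57×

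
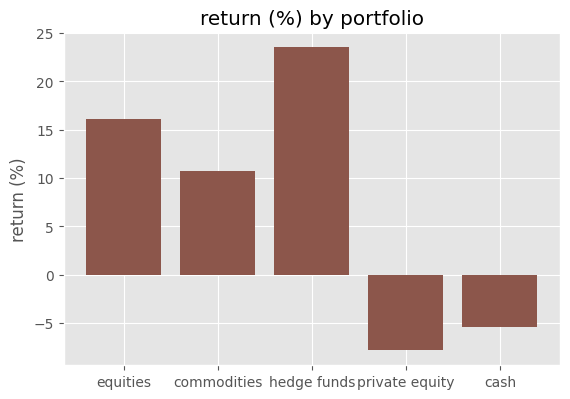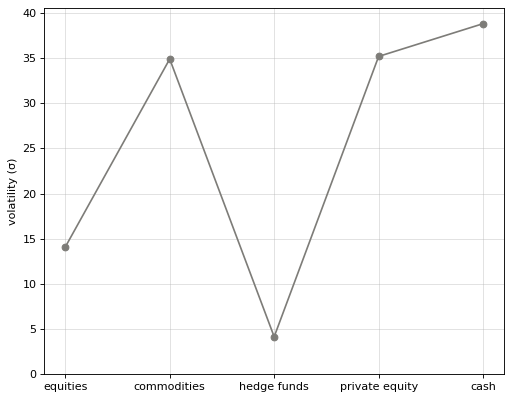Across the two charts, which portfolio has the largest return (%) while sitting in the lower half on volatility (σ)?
hedge funds

Chart 2 median volatility (σ) ≈ 35; below-median portfolios: equities, hedge funds. Among those, hedge funds has the highest return (%) (≈ 25).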